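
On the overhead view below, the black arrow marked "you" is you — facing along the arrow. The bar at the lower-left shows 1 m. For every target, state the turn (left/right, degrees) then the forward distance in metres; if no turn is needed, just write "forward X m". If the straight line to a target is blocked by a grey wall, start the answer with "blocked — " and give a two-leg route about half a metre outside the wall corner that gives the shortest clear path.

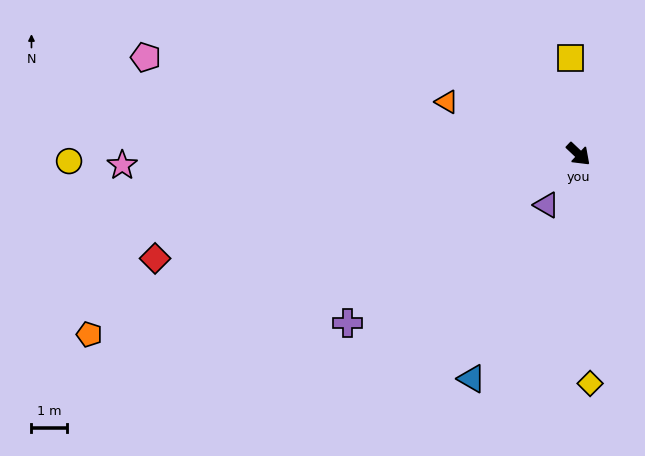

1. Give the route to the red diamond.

turn right 123°, forward 12.3 m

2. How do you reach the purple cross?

turn right 100°, forward 8.1 m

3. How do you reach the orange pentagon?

turn right 116°, forward 14.7 m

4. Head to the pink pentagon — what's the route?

turn right 149°, forward 12.5 m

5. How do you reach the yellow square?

turn left 138°, forward 2.7 m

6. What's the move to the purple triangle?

turn right 79°, forward 1.7 m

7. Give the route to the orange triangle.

turn right 158°, forward 4.0 m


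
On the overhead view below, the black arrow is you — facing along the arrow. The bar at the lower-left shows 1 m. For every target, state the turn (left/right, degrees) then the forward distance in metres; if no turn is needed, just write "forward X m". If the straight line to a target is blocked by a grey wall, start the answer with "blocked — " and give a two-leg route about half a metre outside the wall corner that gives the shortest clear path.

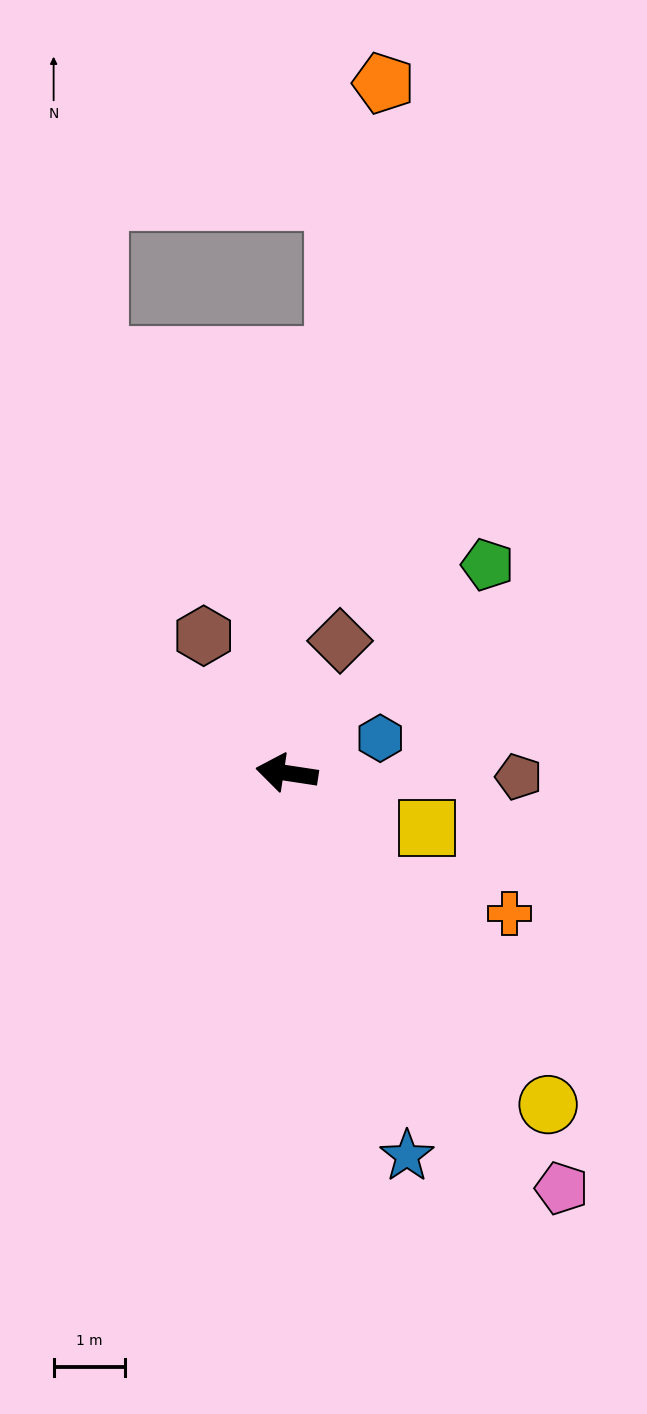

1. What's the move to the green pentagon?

turn right 125°, forward 4.1 m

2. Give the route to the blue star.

turn left 116°, forward 5.6 m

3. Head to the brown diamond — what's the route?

turn right 103°, forward 2.0 m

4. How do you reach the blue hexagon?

turn right 151°, forward 1.4 m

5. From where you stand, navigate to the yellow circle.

turn left 137°, forward 5.9 m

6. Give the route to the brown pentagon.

turn right 172°, forward 3.3 m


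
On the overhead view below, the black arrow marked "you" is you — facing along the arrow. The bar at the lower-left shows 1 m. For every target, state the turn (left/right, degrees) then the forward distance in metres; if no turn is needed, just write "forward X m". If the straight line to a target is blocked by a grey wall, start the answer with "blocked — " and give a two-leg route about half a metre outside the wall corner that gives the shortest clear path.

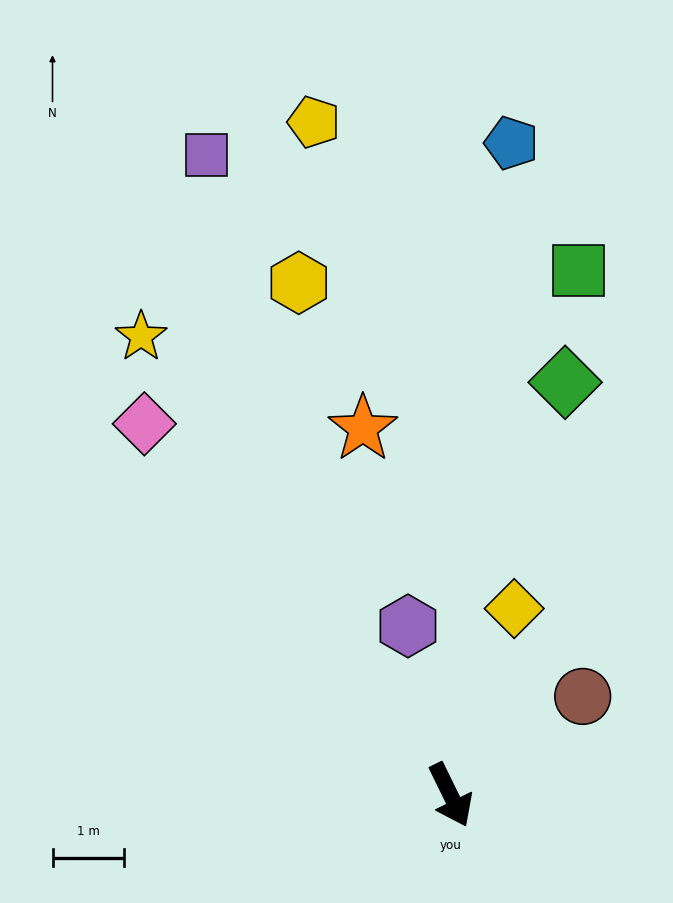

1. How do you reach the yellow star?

turn right 172°, forward 7.7 m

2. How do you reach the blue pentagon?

turn left 149°, forward 9.1 m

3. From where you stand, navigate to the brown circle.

turn left 101°, forward 2.3 m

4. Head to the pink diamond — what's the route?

turn right 167°, forward 6.7 m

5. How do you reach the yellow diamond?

turn left 135°, forward 2.8 m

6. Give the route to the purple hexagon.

turn left 168°, forward 2.4 m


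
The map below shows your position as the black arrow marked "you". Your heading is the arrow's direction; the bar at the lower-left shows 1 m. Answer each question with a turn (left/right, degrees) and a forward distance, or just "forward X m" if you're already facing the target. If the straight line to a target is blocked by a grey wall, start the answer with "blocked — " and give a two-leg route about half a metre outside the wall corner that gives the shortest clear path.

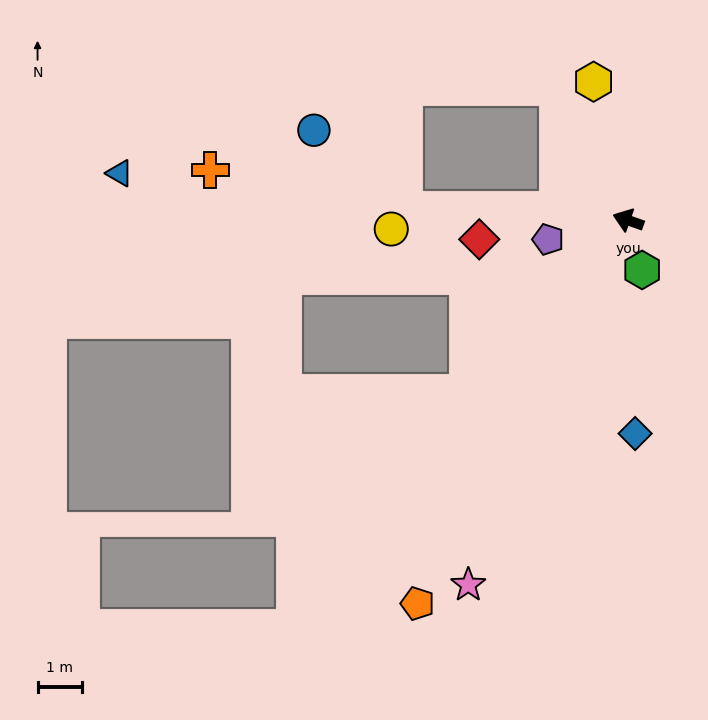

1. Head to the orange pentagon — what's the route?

turn left 81°, forward 9.9 m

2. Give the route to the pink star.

turn left 86°, forward 9.1 m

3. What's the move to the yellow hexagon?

turn right 56°, forward 3.2 m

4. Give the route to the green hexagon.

turn left 125°, forward 1.2 m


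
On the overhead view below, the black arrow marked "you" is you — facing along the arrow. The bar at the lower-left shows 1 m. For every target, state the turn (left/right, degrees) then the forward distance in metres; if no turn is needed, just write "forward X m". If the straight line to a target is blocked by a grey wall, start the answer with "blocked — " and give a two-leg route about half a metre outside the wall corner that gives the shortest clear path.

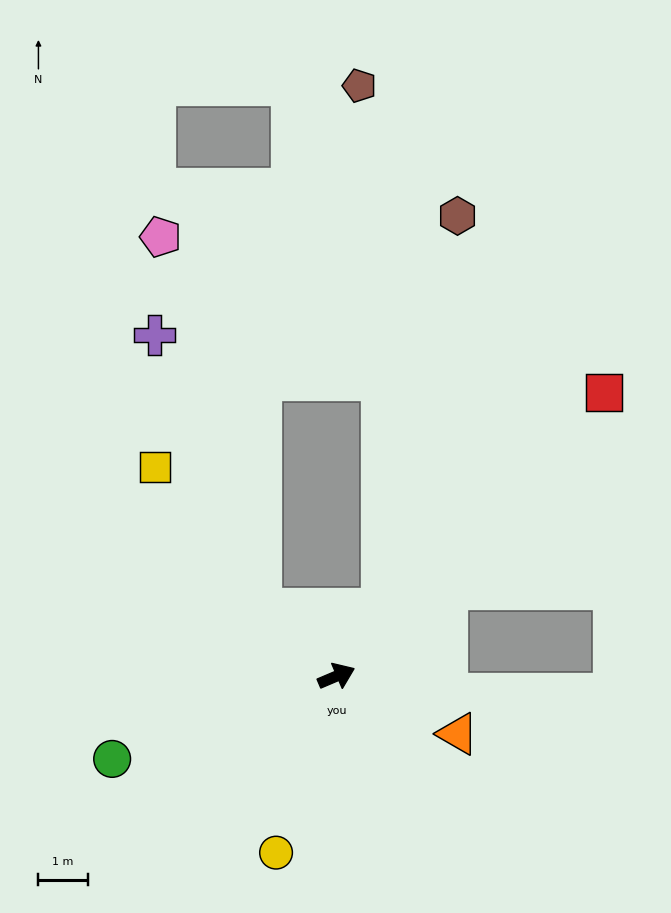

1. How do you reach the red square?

turn left 24°, forward 7.9 m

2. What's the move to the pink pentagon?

blocked — turn left 116°, forward 2.0 m, then turn right 34°, forward 7.8 m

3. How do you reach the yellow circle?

turn right 132°, forward 3.8 m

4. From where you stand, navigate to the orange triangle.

turn right 48°, forward 2.7 m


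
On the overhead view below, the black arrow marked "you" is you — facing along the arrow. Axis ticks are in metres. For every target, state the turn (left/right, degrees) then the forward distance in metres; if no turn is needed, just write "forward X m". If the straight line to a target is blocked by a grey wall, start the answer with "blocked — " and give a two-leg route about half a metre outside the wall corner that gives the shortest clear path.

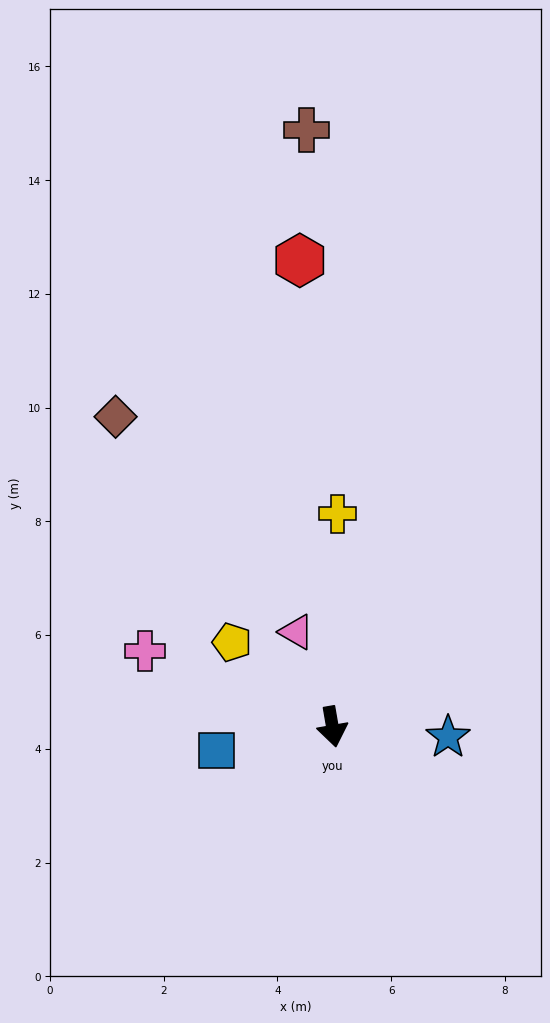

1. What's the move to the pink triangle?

turn right 169°, forward 1.8 m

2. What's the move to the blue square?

turn right 88°, forward 2.1 m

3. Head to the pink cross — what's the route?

turn right 122°, forward 3.6 m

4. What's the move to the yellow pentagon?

turn right 140°, forward 2.3 m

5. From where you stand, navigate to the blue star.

turn left 75°, forward 2.0 m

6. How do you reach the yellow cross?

turn left 169°, forward 3.7 m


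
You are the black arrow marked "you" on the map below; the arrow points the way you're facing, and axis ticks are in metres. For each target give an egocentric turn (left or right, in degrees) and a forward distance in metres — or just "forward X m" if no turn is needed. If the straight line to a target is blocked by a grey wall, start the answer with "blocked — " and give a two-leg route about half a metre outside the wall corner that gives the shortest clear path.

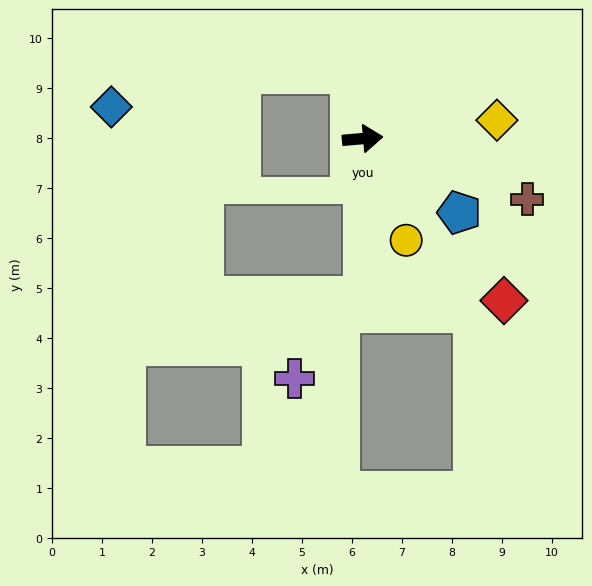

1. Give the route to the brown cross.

turn right 25°, forward 3.5 m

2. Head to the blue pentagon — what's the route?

turn right 42°, forward 2.4 m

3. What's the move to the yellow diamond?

turn left 3°, forward 2.7 m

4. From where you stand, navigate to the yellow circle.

turn right 72°, forward 2.2 m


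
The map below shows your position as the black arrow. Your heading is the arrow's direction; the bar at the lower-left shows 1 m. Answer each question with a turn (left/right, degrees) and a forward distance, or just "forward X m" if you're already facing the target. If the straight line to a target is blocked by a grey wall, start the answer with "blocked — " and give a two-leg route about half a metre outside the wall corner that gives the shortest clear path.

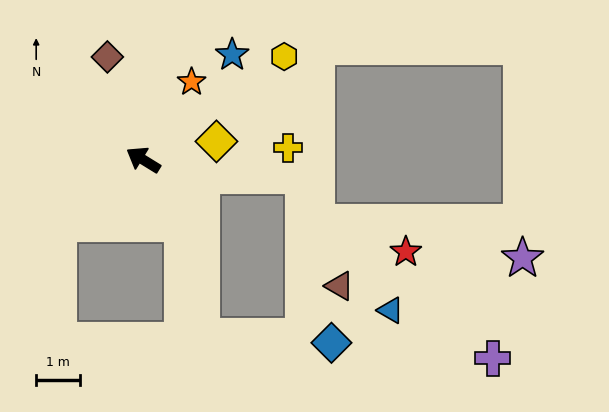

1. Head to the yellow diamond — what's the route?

turn right 134°, forward 1.7 m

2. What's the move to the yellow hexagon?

turn right 112°, forward 4.0 m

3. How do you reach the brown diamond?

turn right 39°, forward 2.5 m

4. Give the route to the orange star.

turn right 90°, forward 2.1 m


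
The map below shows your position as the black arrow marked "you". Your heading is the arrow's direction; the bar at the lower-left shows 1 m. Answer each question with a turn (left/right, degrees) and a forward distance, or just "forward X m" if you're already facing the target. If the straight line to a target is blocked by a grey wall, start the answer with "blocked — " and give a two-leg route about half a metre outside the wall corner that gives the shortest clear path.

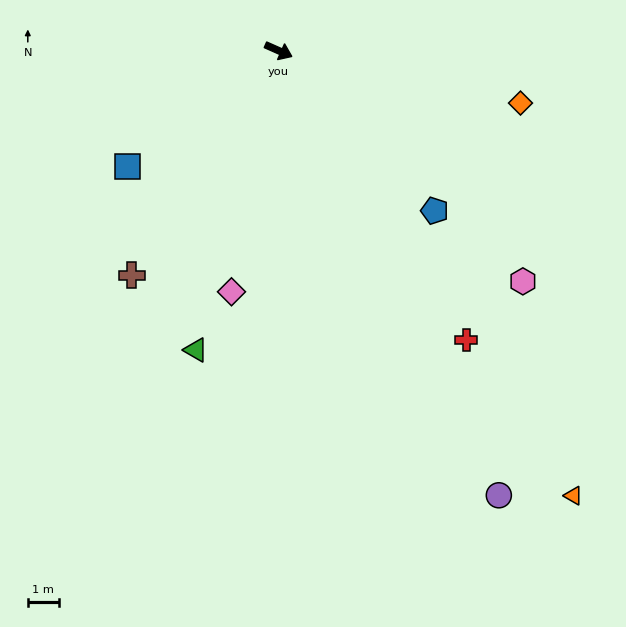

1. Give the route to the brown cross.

turn right 99°, forward 8.6 m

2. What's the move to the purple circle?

turn right 40°, forward 15.9 m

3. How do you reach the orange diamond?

turn left 12°, forward 7.9 m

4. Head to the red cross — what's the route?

turn right 33°, forward 11.1 m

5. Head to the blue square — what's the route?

turn right 119°, forward 6.1 m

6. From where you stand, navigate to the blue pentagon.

turn right 22°, forward 7.2 m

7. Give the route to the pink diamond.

turn right 77°, forward 7.9 m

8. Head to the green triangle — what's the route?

turn right 82°, forward 10.0 m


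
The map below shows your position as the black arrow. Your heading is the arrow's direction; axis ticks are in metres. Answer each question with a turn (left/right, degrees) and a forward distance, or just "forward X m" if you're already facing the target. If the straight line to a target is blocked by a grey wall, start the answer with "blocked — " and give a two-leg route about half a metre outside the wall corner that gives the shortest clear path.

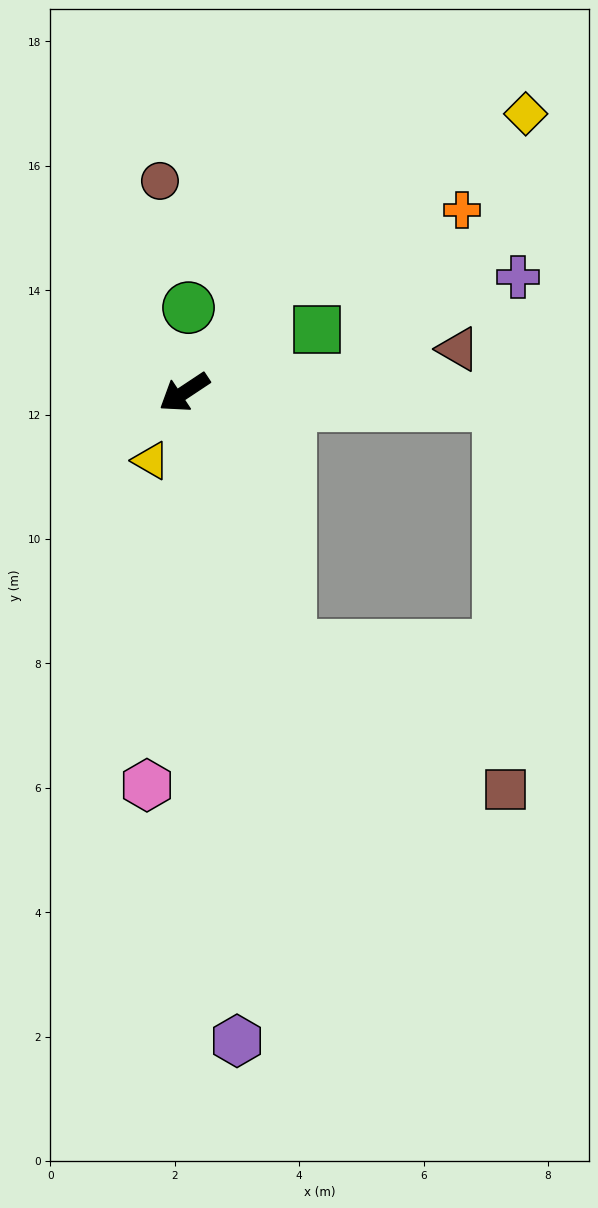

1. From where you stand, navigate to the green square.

turn left 172°, forward 2.4 m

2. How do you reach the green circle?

turn right 126°, forward 1.4 m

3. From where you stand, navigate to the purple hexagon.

turn left 61°, forward 10.5 m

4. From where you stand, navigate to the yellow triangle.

turn left 30°, forward 1.2 m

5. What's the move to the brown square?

blocked — turn left 79°, forward 4.4 m, then turn left 34°, forward 4.2 m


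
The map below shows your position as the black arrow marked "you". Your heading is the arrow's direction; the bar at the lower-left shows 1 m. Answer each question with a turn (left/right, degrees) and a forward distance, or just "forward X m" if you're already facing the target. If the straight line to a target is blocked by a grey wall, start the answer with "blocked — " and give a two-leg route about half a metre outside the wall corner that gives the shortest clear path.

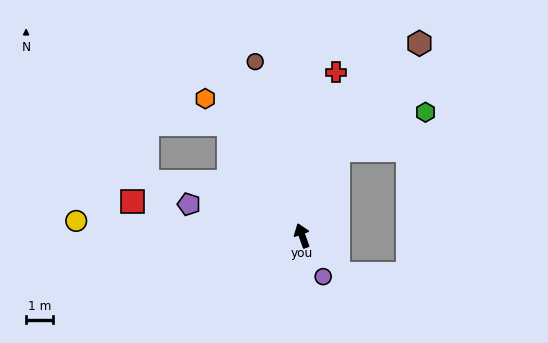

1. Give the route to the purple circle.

turn right 172°, forward 1.7 m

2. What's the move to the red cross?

turn right 31°, forward 6.1 m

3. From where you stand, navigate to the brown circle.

turn right 4°, forward 6.6 m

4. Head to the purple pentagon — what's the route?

turn left 55°, forward 4.3 m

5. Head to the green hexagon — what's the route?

blocked — turn right 43°, forward 3.4 m, then turn right 43°, forward 3.5 m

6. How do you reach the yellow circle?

turn left 67°, forward 8.3 m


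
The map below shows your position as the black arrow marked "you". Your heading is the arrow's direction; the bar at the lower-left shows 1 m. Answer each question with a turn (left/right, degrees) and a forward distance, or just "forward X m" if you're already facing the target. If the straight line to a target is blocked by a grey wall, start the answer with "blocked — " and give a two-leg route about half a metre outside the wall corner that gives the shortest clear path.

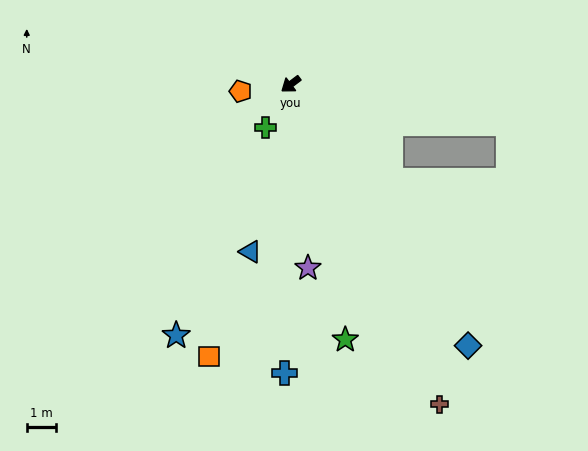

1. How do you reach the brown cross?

turn left 78°, forward 12.2 m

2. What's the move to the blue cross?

turn left 52°, forward 10.0 m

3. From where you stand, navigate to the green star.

turn left 65°, forward 9.0 m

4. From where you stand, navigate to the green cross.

turn left 23°, forward 1.7 m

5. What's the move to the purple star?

turn left 58°, forward 6.4 m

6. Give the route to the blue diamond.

turn left 87°, forward 10.9 m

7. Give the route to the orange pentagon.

turn right 29°, forward 1.7 m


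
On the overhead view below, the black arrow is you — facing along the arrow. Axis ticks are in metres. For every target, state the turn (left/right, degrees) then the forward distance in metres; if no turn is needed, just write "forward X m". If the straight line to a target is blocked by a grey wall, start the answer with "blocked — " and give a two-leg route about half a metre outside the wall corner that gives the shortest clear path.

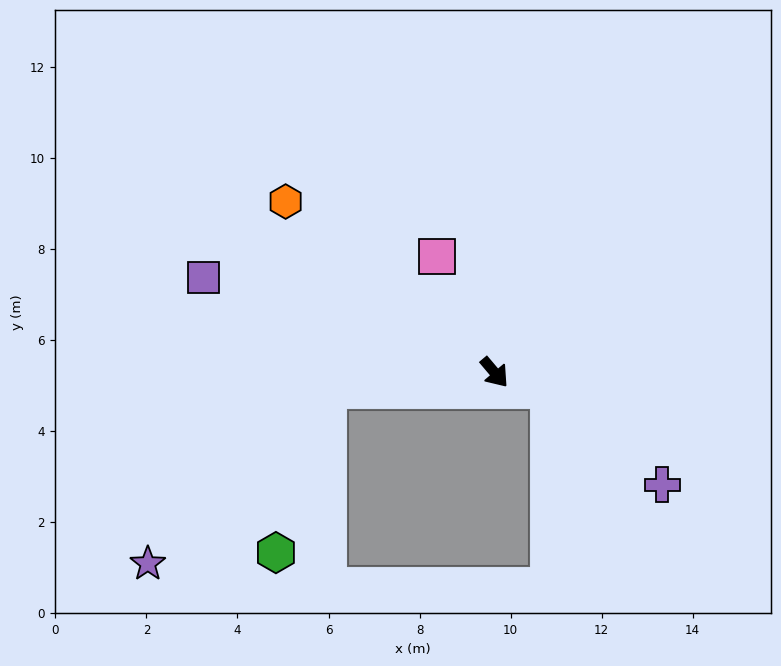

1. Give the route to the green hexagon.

blocked — turn right 124°, forward 3.7 m, then turn left 66°, forward 3.8 m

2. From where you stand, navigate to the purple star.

blocked — turn right 124°, forward 3.7 m, then turn left 38°, forward 5.5 m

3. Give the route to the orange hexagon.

turn right 170°, forward 5.9 m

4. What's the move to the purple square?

turn right 148°, forward 6.7 m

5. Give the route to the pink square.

turn left 166°, forward 2.8 m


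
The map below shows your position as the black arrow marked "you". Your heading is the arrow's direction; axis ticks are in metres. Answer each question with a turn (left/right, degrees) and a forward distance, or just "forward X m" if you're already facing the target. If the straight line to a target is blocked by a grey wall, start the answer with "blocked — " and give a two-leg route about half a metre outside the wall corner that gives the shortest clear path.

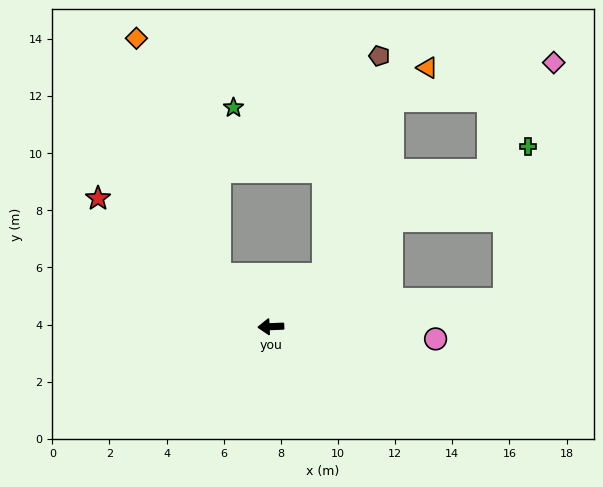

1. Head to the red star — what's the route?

turn right 39°, forward 7.5 m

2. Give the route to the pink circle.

turn left 173°, forward 5.8 m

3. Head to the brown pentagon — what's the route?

blocked — turn right 138°, forward 2.6 m, then turn left 31°, forward 7.9 m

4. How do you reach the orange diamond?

blocked — turn right 48°, forward 2.6 m, then turn right 25°, forward 8.8 m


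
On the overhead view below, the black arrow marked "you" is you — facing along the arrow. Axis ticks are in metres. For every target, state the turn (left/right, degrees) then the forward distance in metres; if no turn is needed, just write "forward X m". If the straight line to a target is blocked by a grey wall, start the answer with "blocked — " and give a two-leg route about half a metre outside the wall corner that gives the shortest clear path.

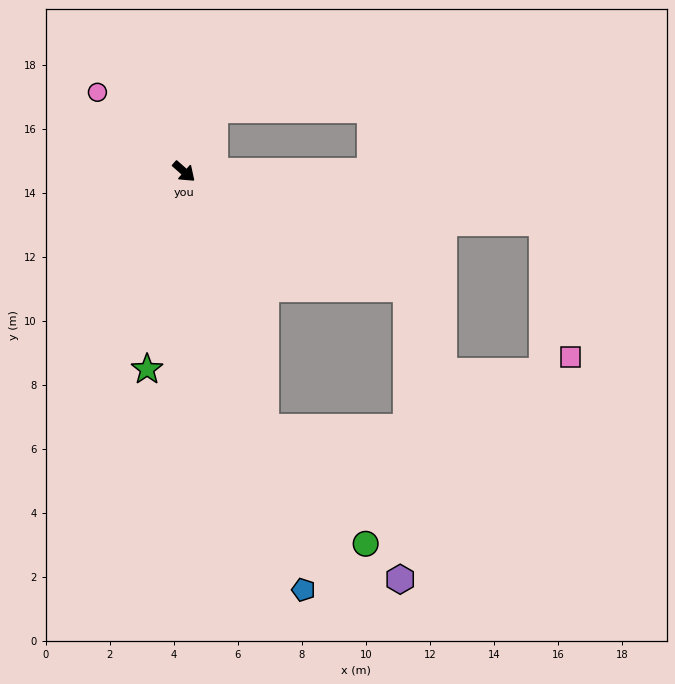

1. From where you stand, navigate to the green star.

turn right 59°, forward 6.3 m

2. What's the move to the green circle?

blocked — turn right 31°, forward 8.4 m, then turn left 23°, forward 4.8 m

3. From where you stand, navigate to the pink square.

blocked — turn left 33°, forward 11.3 m, then turn right 70°, forward 4.3 m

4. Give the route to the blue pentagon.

turn right 33°, forward 13.6 m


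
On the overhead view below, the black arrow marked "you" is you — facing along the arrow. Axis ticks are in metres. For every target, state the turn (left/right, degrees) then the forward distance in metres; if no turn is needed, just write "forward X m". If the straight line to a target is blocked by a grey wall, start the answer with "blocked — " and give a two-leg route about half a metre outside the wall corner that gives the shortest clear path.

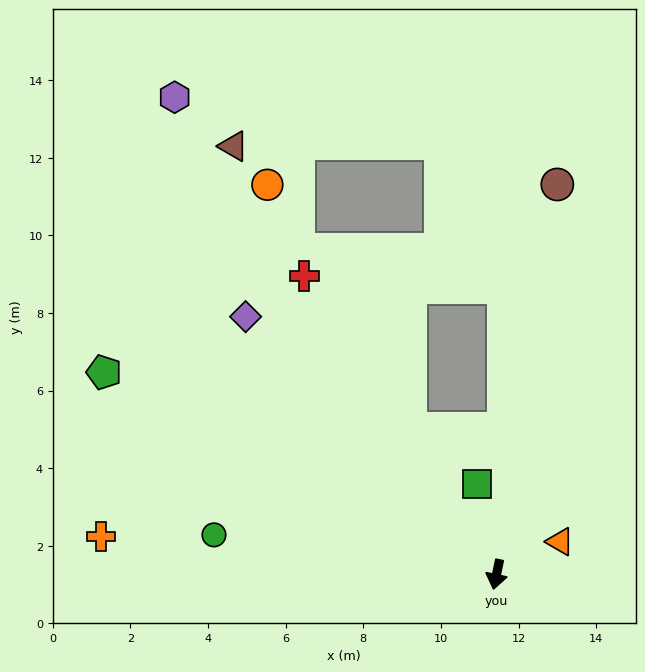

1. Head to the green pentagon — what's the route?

turn right 106°, forward 11.4 m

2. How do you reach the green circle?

turn right 86°, forward 7.4 m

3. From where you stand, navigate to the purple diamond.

turn right 124°, forward 9.3 m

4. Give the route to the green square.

turn right 156°, forward 2.4 m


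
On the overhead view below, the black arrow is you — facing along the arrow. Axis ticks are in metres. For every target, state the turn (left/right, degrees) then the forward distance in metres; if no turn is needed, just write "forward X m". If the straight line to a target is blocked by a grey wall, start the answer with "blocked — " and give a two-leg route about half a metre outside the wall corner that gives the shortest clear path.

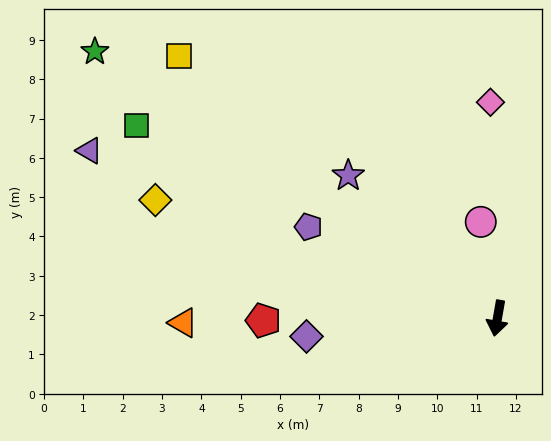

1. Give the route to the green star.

turn right 114°, forward 12.3 m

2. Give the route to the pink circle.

turn right 160°, forward 2.5 m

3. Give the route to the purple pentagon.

turn right 106°, forward 5.3 m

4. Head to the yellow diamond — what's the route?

turn right 99°, forward 9.2 m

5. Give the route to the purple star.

turn right 124°, forward 5.2 m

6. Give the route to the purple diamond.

turn right 75°, forward 4.9 m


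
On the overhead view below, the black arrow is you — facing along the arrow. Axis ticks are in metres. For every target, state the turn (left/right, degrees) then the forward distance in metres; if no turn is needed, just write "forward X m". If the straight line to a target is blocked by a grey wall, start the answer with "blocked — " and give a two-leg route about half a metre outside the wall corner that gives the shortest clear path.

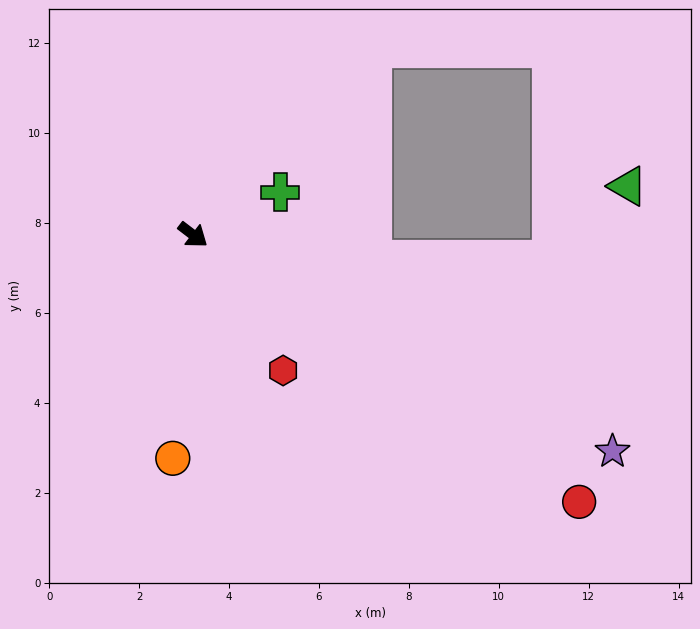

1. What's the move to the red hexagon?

turn right 19°, forward 3.6 m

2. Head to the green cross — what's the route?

turn left 63°, forward 2.2 m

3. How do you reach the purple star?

turn left 10°, forward 10.5 m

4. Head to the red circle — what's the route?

turn left 3°, forward 10.4 m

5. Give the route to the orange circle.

turn right 58°, forward 5.0 m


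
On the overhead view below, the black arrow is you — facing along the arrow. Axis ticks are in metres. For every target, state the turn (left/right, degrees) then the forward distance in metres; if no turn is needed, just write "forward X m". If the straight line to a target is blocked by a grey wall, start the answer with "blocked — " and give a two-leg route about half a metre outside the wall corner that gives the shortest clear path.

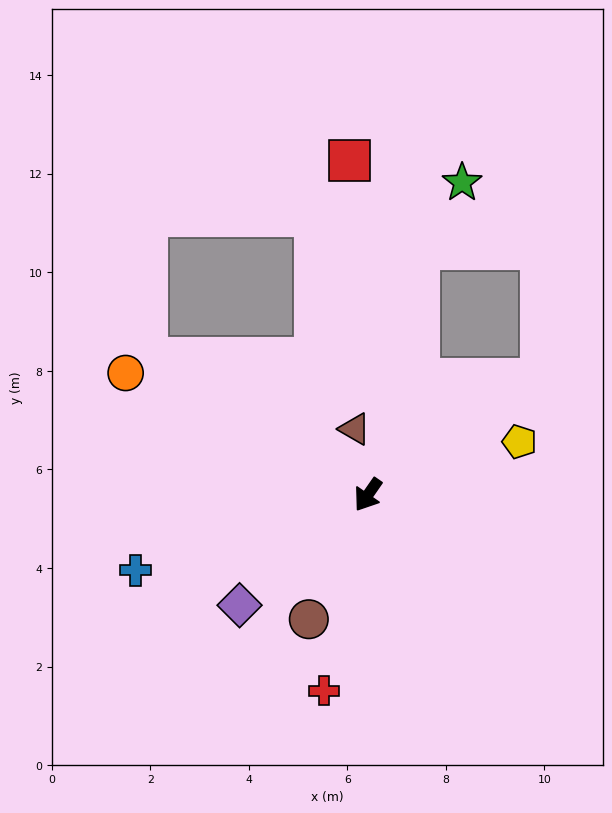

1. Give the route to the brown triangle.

turn right 134°, forward 1.4 m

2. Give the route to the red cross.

turn left 22°, forward 4.1 m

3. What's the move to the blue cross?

turn right 37°, forward 5.0 m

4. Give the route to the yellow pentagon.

turn left 144°, forward 3.3 m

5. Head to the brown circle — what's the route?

turn left 9°, forward 2.8 m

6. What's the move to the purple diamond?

turn right 15°, forward 3.4 m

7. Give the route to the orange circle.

turn right 82°, forward 5.5 m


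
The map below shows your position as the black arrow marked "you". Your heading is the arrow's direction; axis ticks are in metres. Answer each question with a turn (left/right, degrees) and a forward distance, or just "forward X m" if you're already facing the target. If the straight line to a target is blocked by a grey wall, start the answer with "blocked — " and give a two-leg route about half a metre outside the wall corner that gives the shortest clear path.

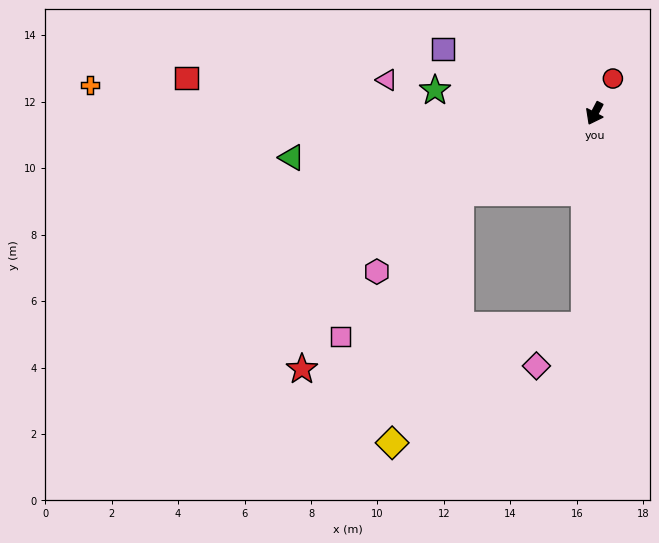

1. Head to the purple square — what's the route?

turn right 86°, forward 5.0 m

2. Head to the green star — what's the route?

turn right 71°, forward 4.9 m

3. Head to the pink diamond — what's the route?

blocked — turn left 25°, forward 6.4 m, then turn right 48°, forward 1.9 m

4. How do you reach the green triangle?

turn right 54°, forward 9.2 m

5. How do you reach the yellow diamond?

blocked — turn right 32°, forward 4.7 m, then turn left 44°, forward 7.8 m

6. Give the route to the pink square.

blocked — turn left 25°, forward 6.4 m, then turn right 85°, forward 7.4 m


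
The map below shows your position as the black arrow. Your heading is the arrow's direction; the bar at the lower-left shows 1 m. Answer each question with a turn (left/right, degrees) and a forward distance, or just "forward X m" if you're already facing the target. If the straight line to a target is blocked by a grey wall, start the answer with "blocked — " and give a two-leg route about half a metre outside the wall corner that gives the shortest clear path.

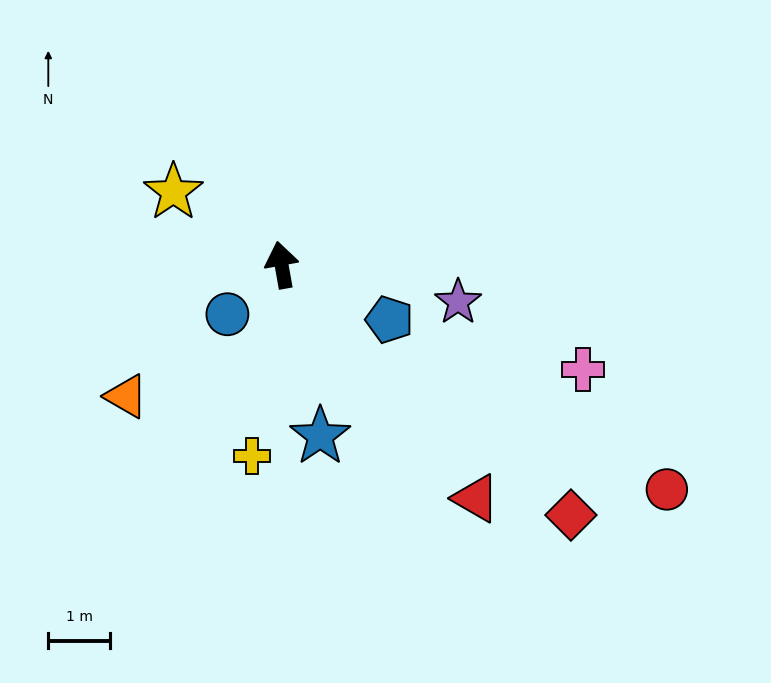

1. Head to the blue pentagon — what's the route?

turn right 127°, forward 2.0 m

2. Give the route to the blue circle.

turn left 122°, forward 1.2 m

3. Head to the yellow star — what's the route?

turn left 46°, forward 2.1 m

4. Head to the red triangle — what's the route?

turn right 150°, forward 4.9 m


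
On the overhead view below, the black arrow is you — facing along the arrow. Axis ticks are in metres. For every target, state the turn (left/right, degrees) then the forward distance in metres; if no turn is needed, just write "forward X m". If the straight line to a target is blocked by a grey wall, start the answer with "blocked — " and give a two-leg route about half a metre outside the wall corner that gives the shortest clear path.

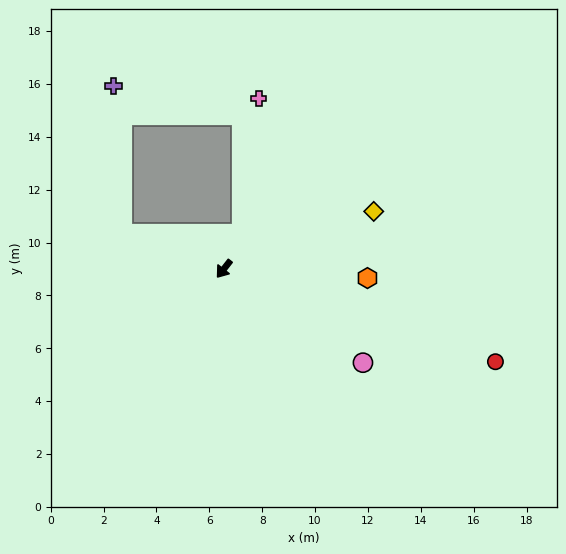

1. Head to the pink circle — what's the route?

turn left 94°, forward 6.3 m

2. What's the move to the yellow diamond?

turn left 149°, forward 6.1 m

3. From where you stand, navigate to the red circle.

turn left 109°, forward 10.9 m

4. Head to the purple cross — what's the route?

blocked — turn right 70°, forward 4.1 m, then turn right 69°, forward 5.7 m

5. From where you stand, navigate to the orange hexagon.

turn left 124°, forward 5.4 m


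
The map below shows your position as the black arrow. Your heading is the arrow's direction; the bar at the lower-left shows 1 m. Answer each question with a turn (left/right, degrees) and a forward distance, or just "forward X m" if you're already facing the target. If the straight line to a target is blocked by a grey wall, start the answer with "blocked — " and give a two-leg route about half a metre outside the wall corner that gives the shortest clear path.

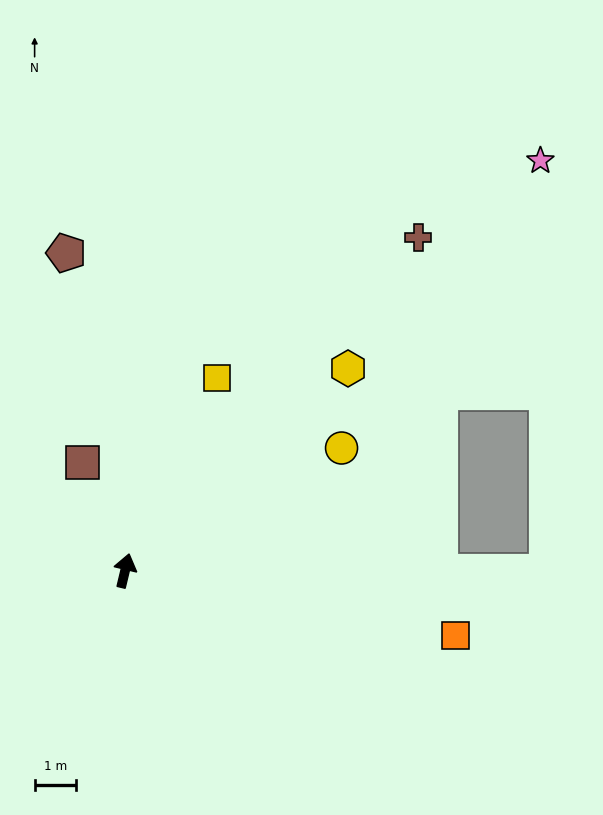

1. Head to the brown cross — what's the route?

turn right 28°, forward 10.6 m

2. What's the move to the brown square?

turn left 35°, forward 2.8 m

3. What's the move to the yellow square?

turn right 12°, forward 5.1 m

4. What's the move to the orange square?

turn right 88°, forward 8.1 m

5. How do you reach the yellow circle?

turn right 47°, forward 6.0 m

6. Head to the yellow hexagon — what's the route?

turn right 34°, forward 7.2 m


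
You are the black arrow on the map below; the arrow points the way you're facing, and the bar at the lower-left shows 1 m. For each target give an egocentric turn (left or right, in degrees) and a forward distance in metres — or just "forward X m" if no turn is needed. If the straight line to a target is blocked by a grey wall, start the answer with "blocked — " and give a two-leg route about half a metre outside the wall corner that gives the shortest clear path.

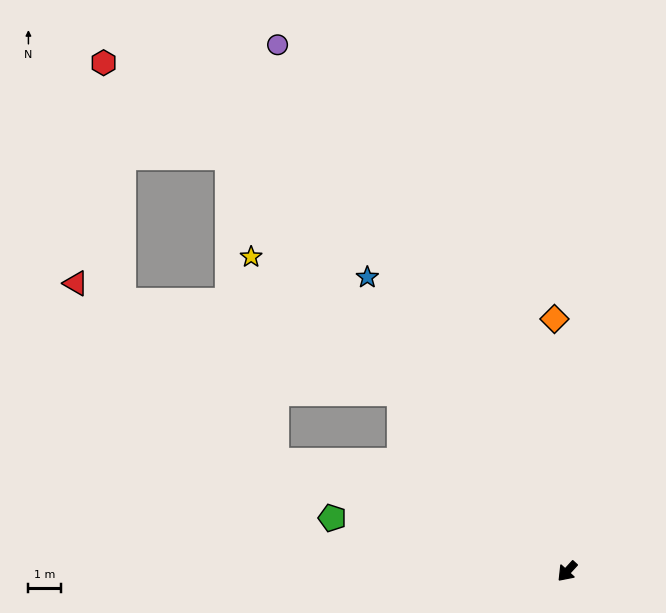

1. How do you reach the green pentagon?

turn right 60°, forward 7.4 m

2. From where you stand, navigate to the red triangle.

blocked — turn right 68°, forward 9.6 m, then turn right 21°, forward 8.2 m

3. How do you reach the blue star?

turn right 103°, forward 10.9 m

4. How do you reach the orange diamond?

turn right 135°, forward 7.8 m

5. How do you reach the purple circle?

turn right 109°, forward 18.5 m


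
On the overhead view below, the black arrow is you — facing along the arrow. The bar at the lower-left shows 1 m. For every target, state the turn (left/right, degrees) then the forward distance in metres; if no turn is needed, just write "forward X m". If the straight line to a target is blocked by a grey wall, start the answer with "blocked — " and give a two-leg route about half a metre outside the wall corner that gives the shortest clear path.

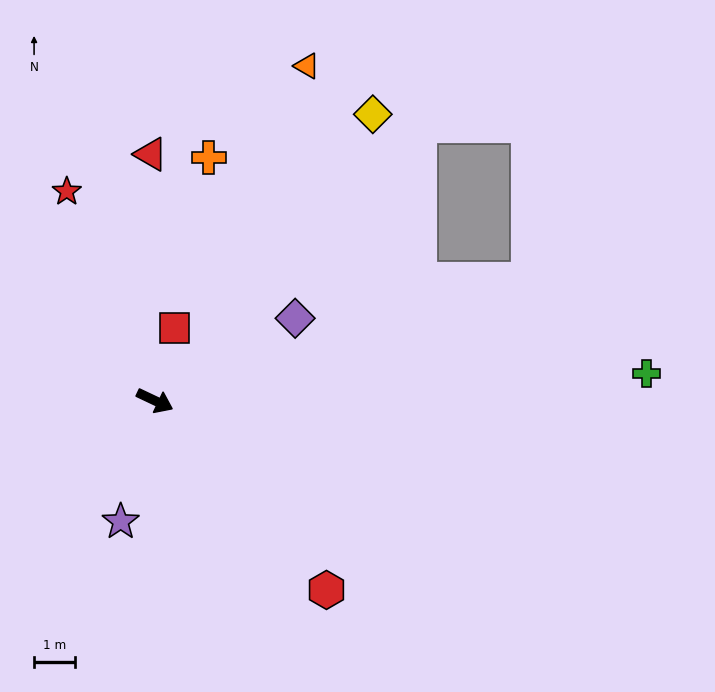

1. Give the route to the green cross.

turn left 28°, forward 12.1 m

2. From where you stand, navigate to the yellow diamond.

turn left 78°, forward 8.8 m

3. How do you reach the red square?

turn left 100°, forward 1.8 m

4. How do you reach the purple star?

turn right 80°, forward 3.1 m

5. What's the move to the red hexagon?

turn right 22°, forward 6.3 m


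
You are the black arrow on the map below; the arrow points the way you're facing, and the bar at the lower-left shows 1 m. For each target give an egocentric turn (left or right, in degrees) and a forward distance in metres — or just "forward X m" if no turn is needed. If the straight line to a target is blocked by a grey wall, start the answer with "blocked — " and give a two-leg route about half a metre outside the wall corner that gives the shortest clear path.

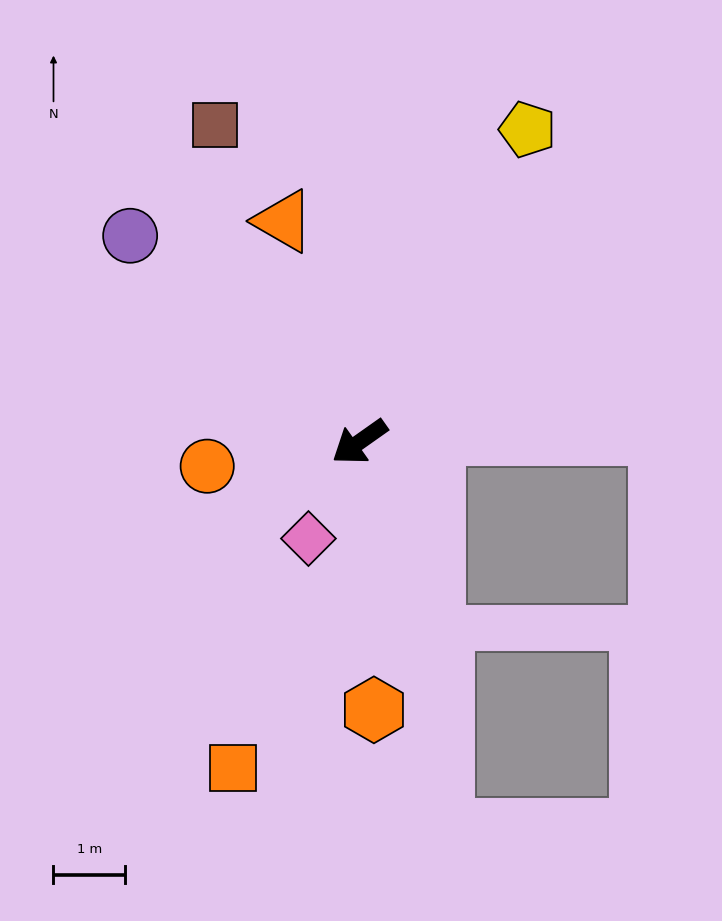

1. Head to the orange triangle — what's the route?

turn right 106°, forward 3.3 m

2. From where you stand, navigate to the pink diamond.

turn left 27°, forward 1.5 m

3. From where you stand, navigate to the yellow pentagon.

turn right 154°, forward 4.9 m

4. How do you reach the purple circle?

turn right 77°, forward 4.3 m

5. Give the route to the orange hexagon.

turn left 58°, forward 3.7 m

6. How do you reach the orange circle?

turn right 26°, forward 2.1 m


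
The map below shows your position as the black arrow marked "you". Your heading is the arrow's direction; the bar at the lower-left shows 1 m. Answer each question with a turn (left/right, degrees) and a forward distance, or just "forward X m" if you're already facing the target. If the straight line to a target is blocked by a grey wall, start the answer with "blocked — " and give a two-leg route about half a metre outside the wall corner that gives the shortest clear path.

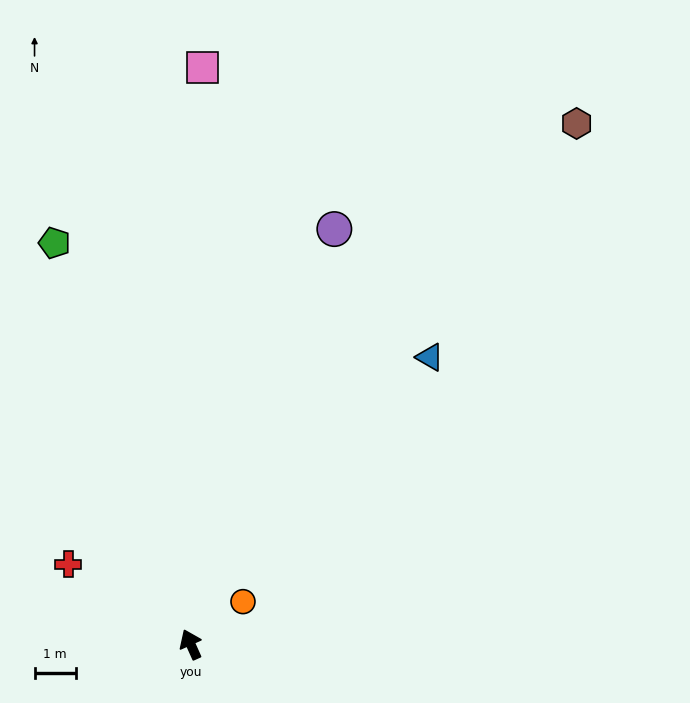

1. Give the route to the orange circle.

turn right 75°, forward 1.6 m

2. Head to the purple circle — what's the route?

turn right 43°, forward 10.6 m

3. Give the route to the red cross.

turn left 33°, forward 3.5 m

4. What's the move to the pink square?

turn right 25°, forward 14.0 m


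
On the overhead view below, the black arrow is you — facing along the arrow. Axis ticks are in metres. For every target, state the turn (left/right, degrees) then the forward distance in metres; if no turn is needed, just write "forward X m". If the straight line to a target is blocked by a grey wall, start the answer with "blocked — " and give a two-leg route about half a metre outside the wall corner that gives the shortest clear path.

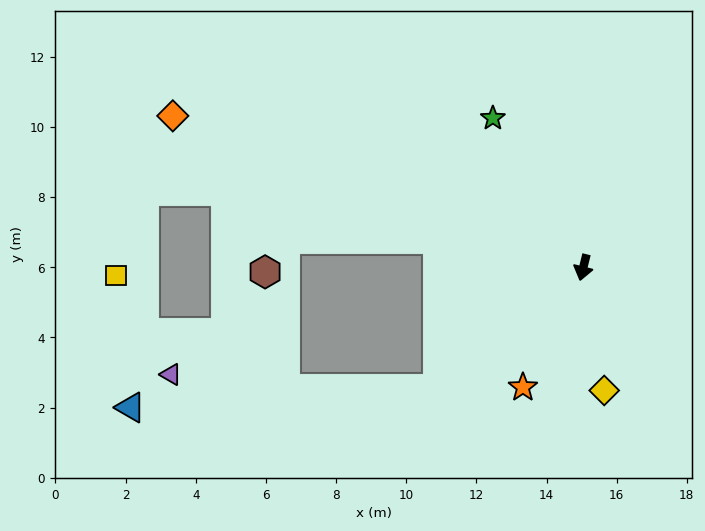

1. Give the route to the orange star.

turn right 13°, forward 3.8 m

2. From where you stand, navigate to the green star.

turn right 135°, forward 5.0 m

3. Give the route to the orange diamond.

turn right 96°, forward 12.5 m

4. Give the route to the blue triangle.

blocked — turn right 36°, forward 5.4 m, then turn right 37°, forward 8.8 m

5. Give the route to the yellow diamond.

turn left 24°, forward 3.6 m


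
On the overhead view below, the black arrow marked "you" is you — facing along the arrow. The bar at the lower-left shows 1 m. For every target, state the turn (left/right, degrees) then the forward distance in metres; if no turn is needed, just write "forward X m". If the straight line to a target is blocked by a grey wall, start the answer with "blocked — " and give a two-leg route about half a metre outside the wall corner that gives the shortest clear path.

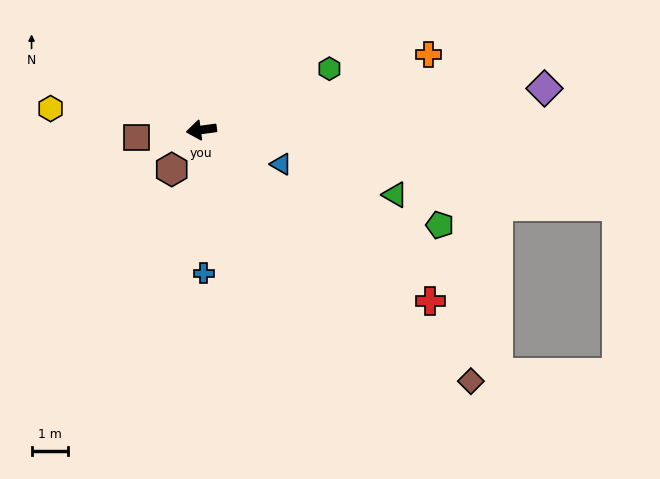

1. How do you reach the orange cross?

turn right 169°, forward 6.6 m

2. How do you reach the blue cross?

turn left 83°, forward 4.0 m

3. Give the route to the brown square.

forward 1.8 m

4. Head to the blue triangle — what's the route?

turn left 149°, forward 2.4 m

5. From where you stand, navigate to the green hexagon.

turn right 162°, forward 3.9 m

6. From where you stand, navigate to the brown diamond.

turn left 129°, forward 10.2 m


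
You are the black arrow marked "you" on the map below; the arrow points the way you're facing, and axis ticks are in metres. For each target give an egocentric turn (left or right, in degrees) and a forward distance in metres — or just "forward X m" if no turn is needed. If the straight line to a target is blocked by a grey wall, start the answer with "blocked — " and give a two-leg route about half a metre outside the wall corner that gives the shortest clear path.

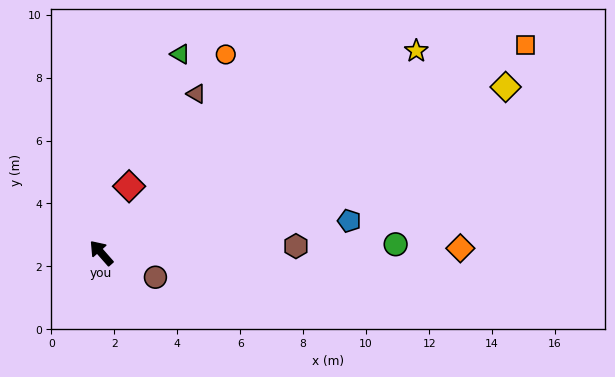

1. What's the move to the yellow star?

turn right 99°, forward 11.9 m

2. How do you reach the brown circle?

turn right 156°, forward 1.9 m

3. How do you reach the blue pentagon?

turn right 124°, forward 7.9 m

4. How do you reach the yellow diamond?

turn right 109°, forward 13.9 m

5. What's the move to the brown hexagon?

turn right 129°, forward 6.2 m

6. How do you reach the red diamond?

turn right 64°, forward 2.3 m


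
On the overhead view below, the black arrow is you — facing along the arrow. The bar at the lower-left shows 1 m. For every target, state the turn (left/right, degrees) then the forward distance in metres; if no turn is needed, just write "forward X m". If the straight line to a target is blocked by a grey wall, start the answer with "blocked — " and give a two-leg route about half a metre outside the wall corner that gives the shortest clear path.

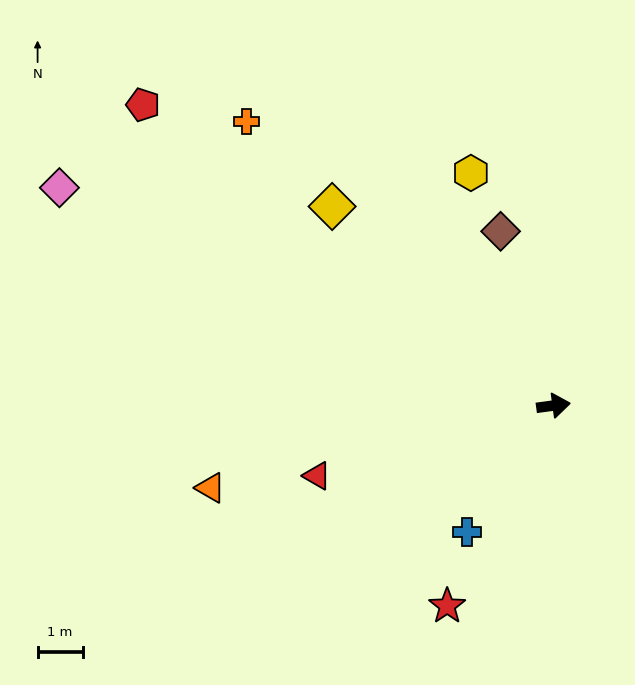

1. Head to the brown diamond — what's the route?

turn left 99°, forward 4.0 m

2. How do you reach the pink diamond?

turn left 149°, forward 12.0 m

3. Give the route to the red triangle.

turn right 171°, forward 5.5 m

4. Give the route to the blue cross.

turn right 132°, forward 3.4 m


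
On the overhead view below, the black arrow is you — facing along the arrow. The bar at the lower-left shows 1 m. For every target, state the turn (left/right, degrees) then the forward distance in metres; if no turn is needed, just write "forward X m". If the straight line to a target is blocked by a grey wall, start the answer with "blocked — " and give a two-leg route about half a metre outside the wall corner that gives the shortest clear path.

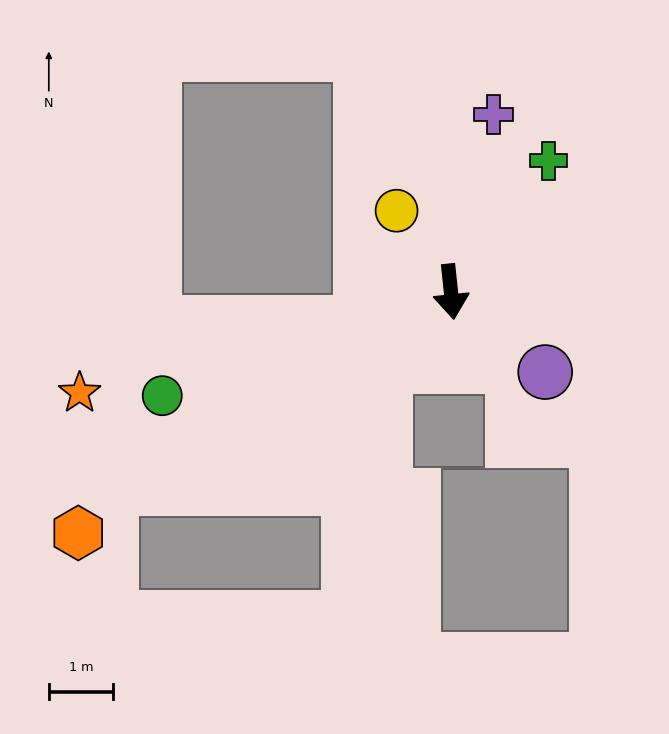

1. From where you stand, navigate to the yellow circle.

turn right 152°, forward 1.5 m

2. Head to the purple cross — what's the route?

turn left 161°, forward 2.8 m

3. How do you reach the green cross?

turn left 137°, forward 2.5 m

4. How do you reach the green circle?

turn right 76°, forward 4.8 m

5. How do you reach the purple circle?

turn left 44°, forward 1.9 m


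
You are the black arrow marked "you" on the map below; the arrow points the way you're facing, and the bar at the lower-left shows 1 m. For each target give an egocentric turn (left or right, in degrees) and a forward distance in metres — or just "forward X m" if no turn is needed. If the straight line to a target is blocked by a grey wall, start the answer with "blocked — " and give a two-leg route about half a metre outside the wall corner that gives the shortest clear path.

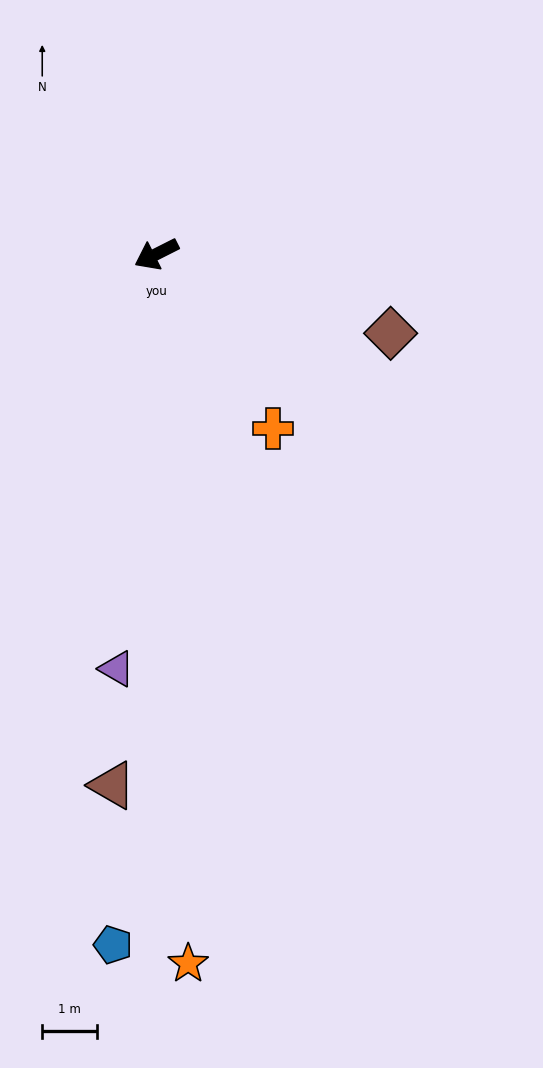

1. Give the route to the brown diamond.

turn left 135°, forward 4.5 m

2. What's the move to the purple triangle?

turn left 58°, forward 7.6 m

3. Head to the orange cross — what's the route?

turn left 97°, forward 3.8 m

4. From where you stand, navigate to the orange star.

turn left 66°, forward 13.0 m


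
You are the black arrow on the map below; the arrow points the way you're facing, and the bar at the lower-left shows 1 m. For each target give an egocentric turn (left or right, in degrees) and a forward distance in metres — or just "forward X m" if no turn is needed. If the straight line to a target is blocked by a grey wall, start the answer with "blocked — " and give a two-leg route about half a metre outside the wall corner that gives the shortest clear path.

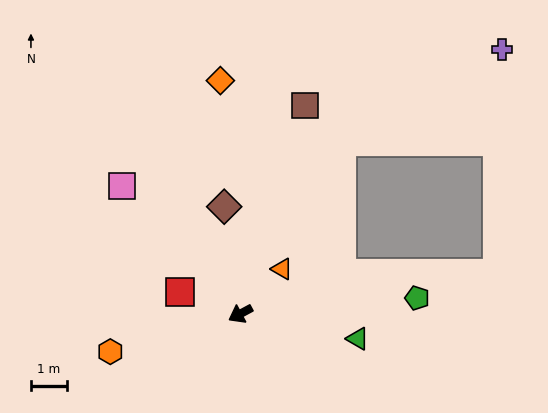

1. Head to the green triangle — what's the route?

turn left 140°, forward 3.4 m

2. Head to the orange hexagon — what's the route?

turn right 12°, forward 3.8 m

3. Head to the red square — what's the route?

turn right 48°, forward 1.8 m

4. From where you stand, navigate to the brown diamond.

turn right 110°, forward 3.0 m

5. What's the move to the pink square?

turn right 76°, forward 4.9 m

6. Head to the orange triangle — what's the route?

turn right 161°, forward 1.7 m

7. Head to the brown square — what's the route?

turn right 136°, forward 6.1 m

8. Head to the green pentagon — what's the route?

turn left 157°, forward 5.0 m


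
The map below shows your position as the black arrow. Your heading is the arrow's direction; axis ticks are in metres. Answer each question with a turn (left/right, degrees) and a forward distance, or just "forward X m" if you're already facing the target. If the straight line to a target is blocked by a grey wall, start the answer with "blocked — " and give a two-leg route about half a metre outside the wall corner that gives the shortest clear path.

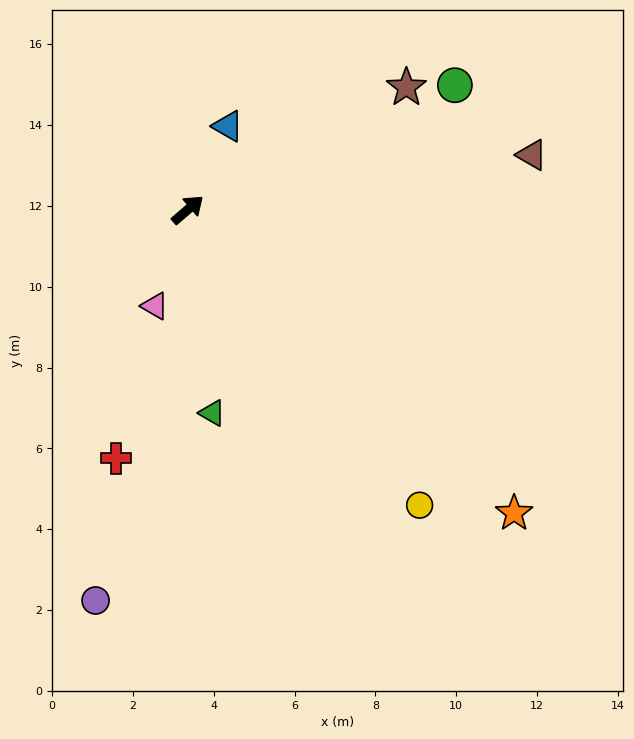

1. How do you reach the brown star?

turn right 12°, forward 6.2 m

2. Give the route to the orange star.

turn right 84°, forward 11.0 m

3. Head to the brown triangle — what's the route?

turn right 32°, forward 8.6 m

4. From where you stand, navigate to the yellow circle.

turn right 93°, forward 9.3 m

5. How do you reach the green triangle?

turn right 124°, forward 5.1 m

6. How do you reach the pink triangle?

turn right 150°, forward 2.5 m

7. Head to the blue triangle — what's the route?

turn left 24°, forward 2.3 m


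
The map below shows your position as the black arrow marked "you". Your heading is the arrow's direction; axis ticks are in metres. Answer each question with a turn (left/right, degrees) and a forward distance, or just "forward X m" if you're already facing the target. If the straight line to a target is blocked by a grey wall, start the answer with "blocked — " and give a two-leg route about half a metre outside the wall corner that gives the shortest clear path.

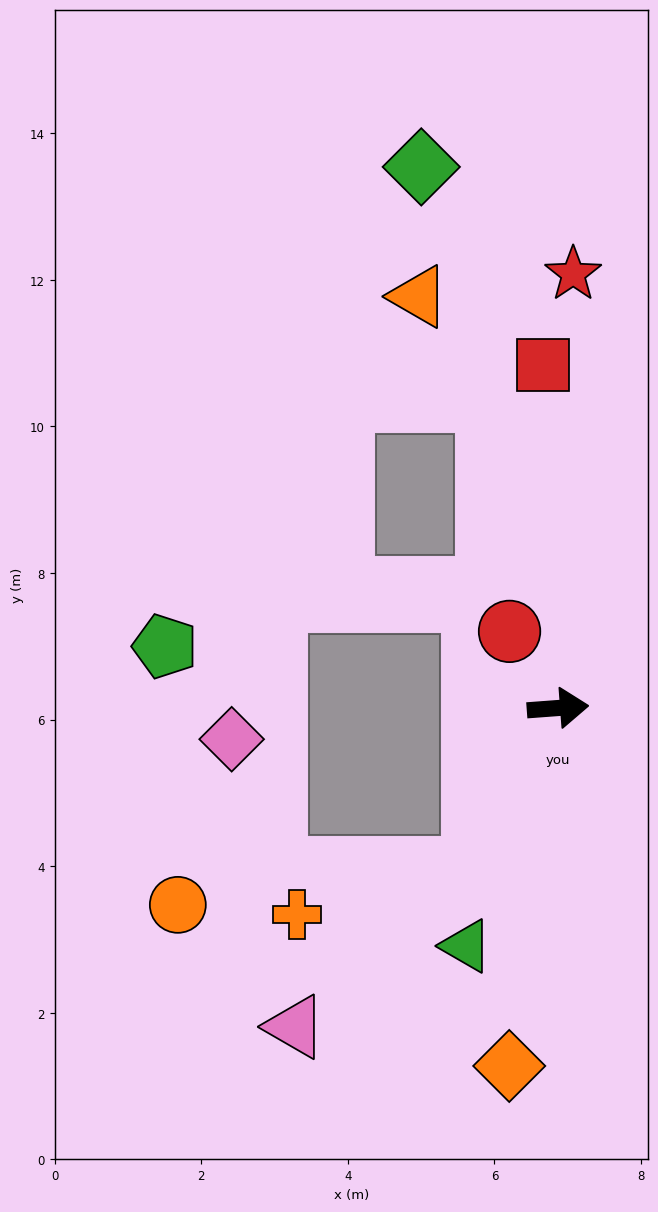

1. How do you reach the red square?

turn left 88°, forward 4.7 m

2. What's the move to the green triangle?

turn right 115°, forward 3.5 m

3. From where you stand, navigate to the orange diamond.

turn right 102°, forward 4.9 m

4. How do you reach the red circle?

turn left 118°, forward 1.2 m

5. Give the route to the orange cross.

blocked — turn right 122°, forward 2.5 m, then turn right 48°, forward 2.5 m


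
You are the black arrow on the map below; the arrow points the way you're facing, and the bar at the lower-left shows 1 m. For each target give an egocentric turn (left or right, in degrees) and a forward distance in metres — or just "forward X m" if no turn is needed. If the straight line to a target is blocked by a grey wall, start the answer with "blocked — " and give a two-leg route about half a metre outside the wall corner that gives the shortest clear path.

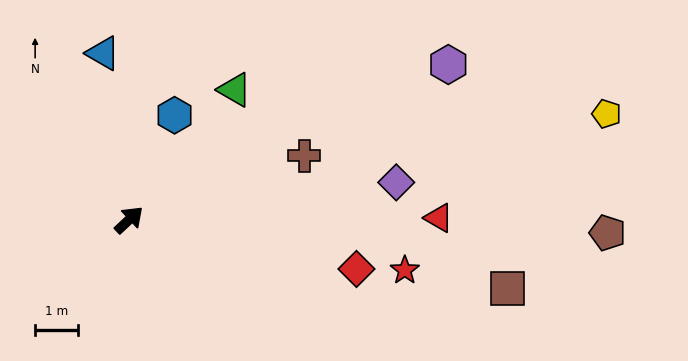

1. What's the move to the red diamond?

turn right 55°, forward 5.5 m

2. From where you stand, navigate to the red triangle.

turn right 43°, forward 7.3 m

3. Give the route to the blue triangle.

turn left 56°, forward 4.0 m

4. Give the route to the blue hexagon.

turn left 23°, forward 2.7 m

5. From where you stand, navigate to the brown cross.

turn right 23°, forward 4.4 m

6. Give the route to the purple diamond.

turn right 35°, forward 6.4 m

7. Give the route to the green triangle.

turn left 8°, forward 3.9 m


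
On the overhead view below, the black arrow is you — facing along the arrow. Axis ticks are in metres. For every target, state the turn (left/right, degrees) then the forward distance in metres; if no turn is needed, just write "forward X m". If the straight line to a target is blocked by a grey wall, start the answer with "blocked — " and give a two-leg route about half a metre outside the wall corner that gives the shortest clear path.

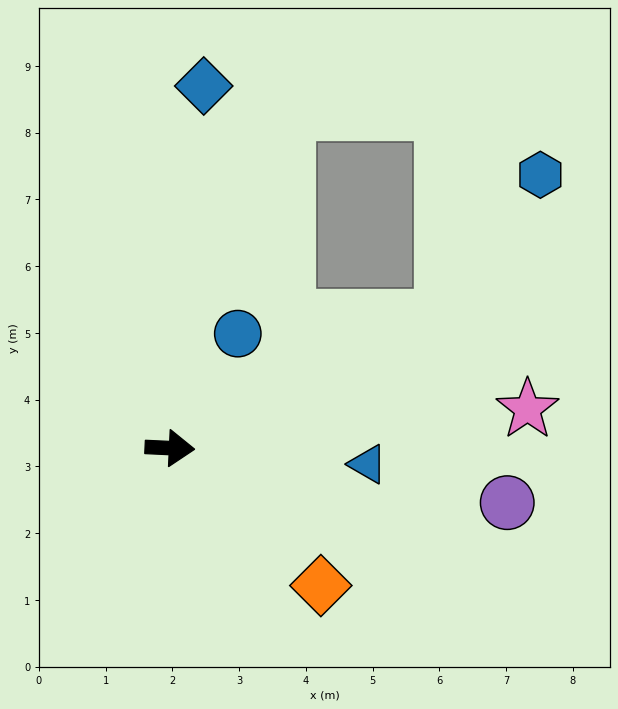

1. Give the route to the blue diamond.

turn left 87°, forward 5.4 m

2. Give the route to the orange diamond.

turn right 40°, forward 3.1 m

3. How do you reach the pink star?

turn left 9°, forward 5.4 m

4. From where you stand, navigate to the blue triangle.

forward 3.0 m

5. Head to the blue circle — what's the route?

turn left 62°, forward 2.0 m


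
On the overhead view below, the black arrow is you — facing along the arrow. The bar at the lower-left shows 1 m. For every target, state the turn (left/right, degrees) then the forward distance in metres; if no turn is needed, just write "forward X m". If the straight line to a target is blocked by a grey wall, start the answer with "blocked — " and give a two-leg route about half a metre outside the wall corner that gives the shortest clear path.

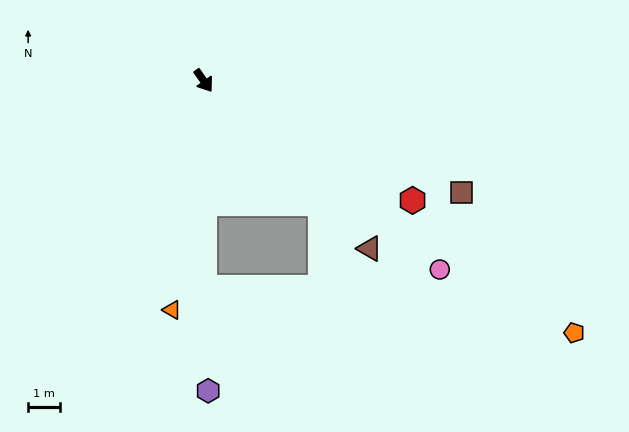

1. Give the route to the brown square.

turn left 31°, forward 8.9 m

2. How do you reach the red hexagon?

turn left 25°, forward 7.6 m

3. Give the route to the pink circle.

turn left 16°, forward 9.5 m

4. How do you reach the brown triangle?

turn left 10°, forward 7.4 m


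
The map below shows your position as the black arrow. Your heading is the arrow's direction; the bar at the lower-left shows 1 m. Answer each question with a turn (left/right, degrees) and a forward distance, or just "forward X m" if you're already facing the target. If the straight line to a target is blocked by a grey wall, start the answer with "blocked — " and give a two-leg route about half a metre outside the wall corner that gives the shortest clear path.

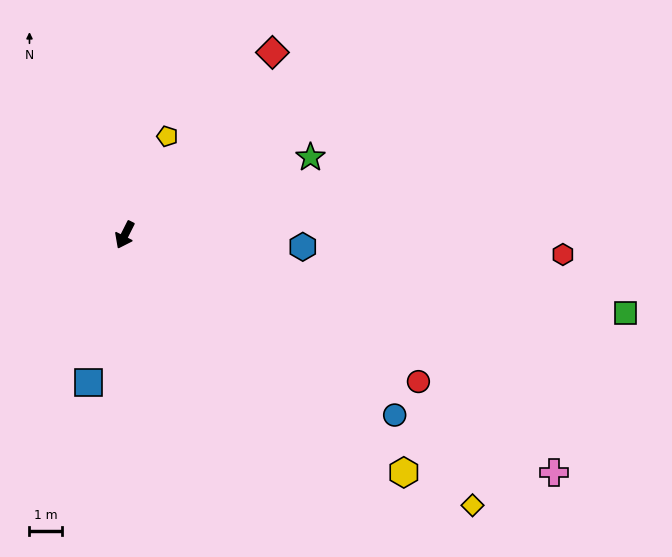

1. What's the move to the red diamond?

turn left 168°, forward 7.2 m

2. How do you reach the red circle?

turn left 90°, forward 10.0 m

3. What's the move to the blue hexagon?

turn left 113°, forward 5.5 m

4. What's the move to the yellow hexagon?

turn left 76°, forward 11.2 m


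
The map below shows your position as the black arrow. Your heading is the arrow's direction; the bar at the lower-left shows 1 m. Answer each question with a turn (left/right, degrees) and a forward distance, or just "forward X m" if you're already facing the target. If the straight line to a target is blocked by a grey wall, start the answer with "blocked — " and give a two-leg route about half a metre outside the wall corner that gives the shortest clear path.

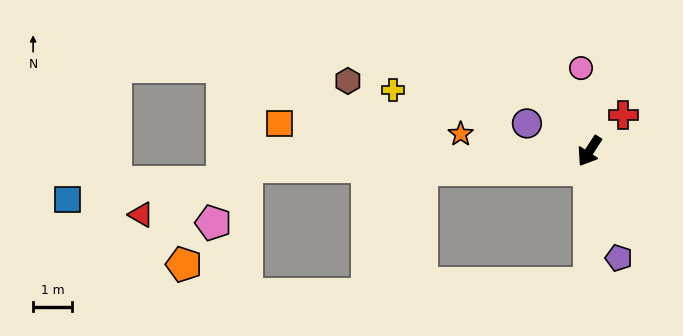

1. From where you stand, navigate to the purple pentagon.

turn left 48°, forward 2.9 m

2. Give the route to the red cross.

turn left 170°, forward 1.3 m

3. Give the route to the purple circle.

turn right 81°, forward 1.8 m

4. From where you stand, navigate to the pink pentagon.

blocked — turn right 54°, forward 8.8 m, then turn left 56°, forward 1.7 m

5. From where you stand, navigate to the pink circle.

turn right 141°, forward 2.1 m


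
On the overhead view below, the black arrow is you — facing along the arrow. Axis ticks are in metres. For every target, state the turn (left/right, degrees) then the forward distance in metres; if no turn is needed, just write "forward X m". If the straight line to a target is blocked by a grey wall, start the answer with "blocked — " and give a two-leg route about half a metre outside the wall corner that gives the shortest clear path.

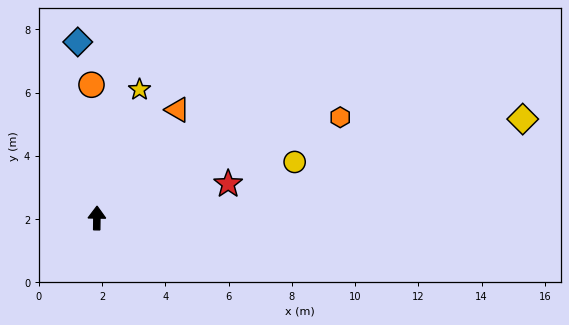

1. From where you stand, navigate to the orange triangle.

turn right 36°, forward 4.3 m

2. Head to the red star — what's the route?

turn right 75°, forward 4.3 m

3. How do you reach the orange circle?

turn left 3°, forward 4.2 m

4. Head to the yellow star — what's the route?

turn right 18°, forward 4.3 m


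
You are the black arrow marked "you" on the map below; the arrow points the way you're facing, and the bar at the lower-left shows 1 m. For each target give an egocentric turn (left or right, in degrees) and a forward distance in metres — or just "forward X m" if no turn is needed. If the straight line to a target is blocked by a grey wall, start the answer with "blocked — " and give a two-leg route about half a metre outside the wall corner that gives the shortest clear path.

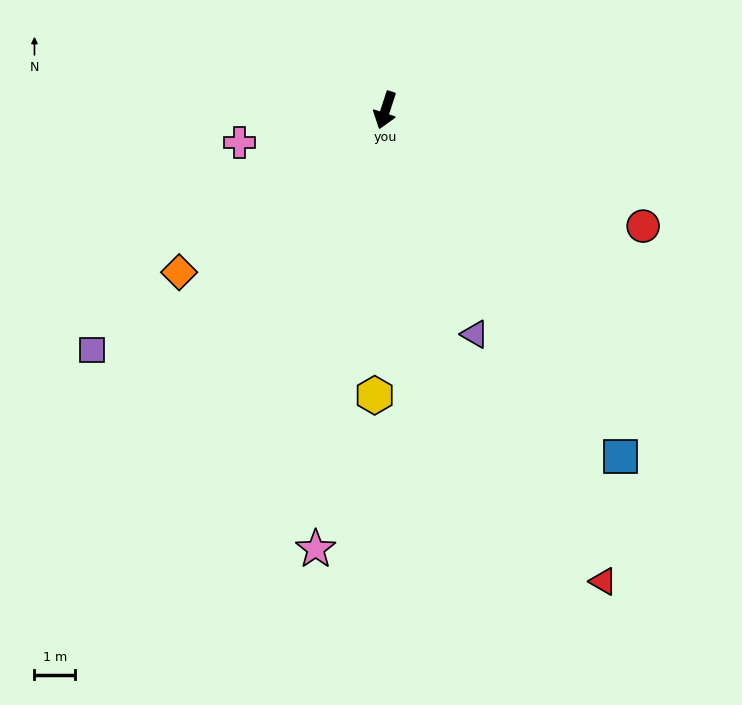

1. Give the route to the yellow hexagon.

turn left 16°, forward 7.0 m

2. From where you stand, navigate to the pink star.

turn left 9°, forward 10.9 m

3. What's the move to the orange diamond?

turn right 34°, forward 6.5 m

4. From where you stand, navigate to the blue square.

turn left 52°, forward 10.3 m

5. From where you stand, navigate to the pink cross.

turn right 59°, forward 3.7 m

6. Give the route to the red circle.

turn left 84°, forward 7.0 m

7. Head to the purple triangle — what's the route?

turn left 40°, forward 5.9 m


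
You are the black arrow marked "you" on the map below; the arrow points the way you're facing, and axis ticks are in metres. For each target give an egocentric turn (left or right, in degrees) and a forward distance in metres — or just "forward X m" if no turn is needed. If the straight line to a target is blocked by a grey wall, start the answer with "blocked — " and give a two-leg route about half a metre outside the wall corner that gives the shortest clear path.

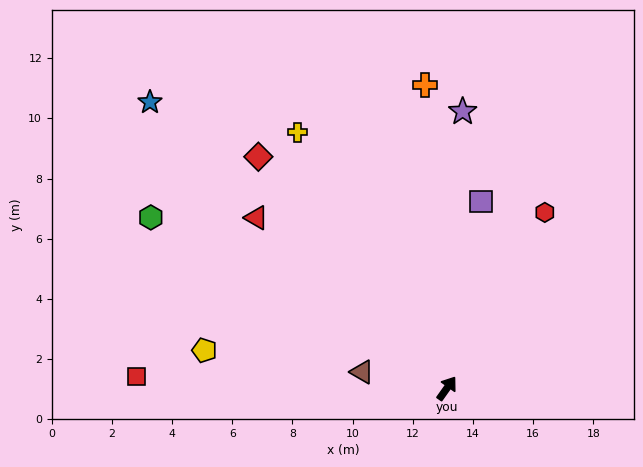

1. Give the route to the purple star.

turn left 32°, forward 9.2 m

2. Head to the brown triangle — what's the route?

turn left 114°, forward 2.9 m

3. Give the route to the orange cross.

turn left 40°, forward 10.1 m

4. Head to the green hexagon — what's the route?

turn left 95°, forward 11.4 m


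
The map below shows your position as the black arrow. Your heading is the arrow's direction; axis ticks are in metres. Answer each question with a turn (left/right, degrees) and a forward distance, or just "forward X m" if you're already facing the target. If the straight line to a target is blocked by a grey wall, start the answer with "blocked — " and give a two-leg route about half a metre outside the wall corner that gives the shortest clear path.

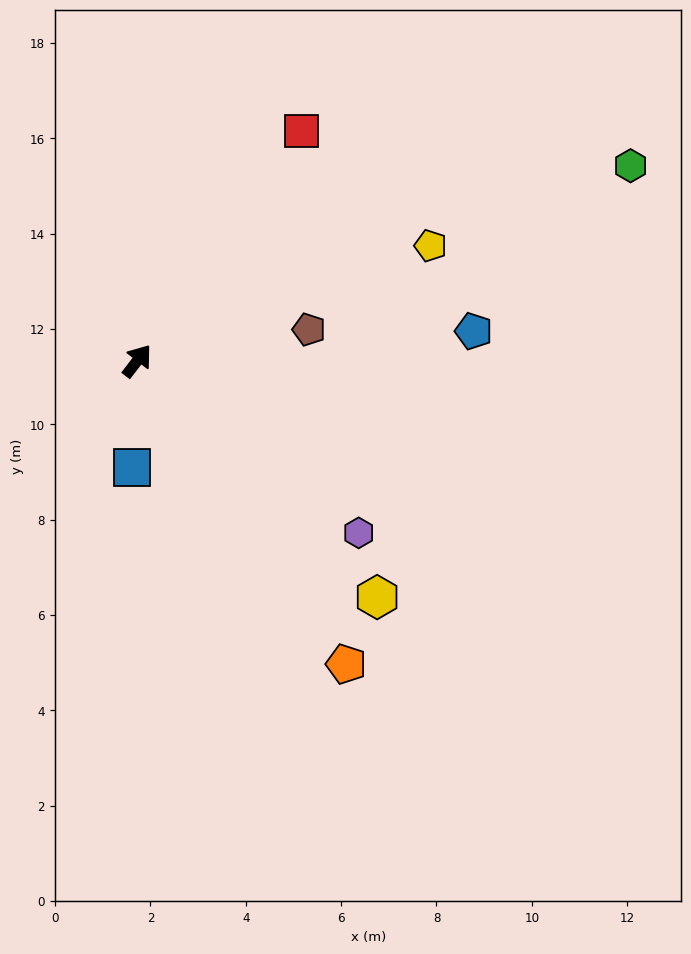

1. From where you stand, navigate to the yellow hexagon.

turn right 97°, forward 7.1 m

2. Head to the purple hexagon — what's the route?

turn right 90°, forward 5.9 m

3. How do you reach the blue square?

turn right 145°, forward 2.2 m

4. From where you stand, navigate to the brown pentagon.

turn right 42°, forward 3.7 m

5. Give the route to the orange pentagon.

turn right 108°, forward 7.7 m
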